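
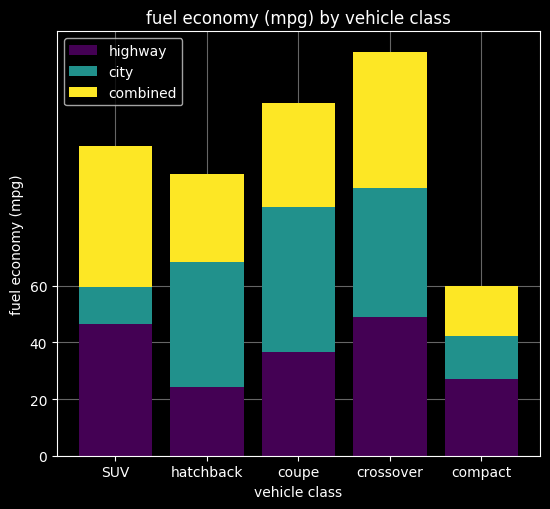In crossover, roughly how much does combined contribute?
≈ 40

combined top ≈ 140, bottom ≈ 100; segment ≈ 40.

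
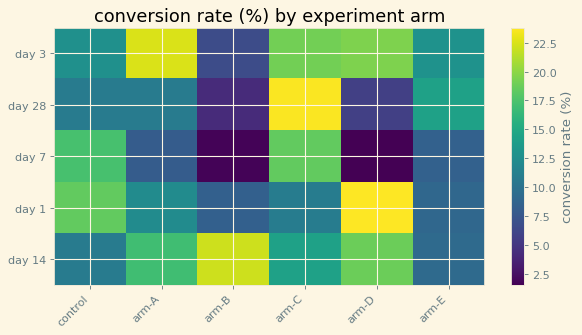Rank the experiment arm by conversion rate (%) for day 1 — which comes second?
control

Top 3 for day 1: arm-D ≈ 24, control ≈ 18, arm-A ≈ 12.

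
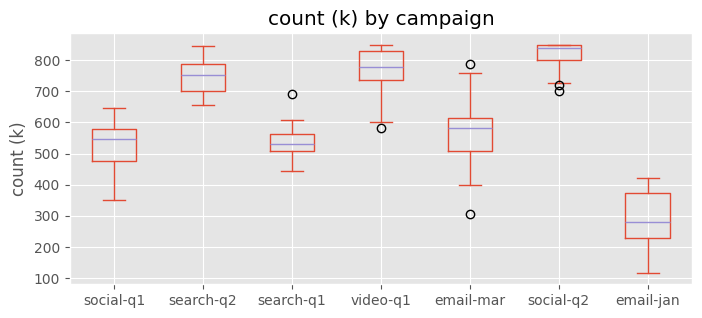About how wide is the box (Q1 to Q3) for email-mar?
≈ 100

Q3 ≈ 600, Q1 ≈ 500; IQR ≈ 100.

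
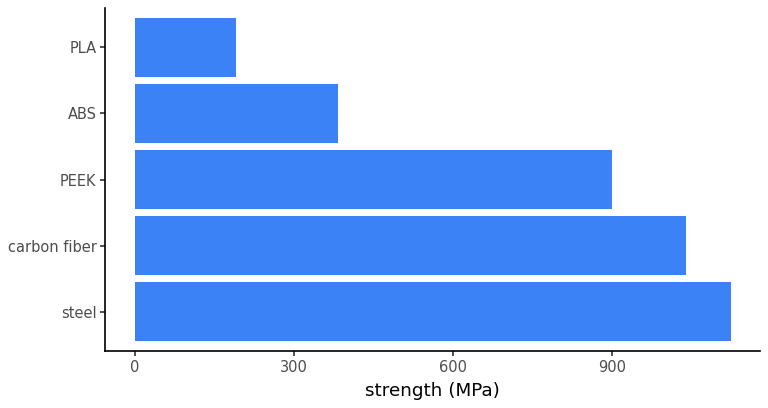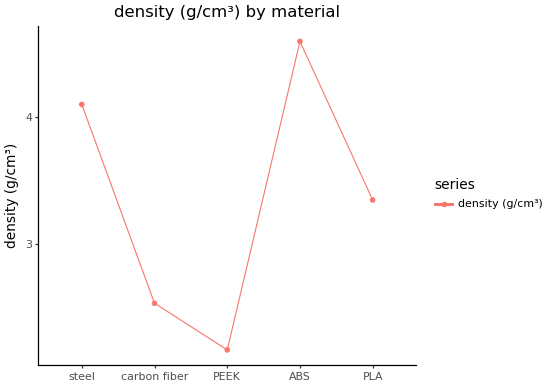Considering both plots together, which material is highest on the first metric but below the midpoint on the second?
Chart 2 median density (g/cm³) ≈ 3.5; below-median materials: carbon fiber, PEEK. Among those, carbon fiber has the highest strength (MPa) (≈ 1000).

carbon fiber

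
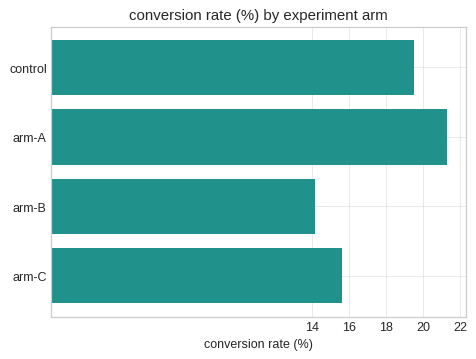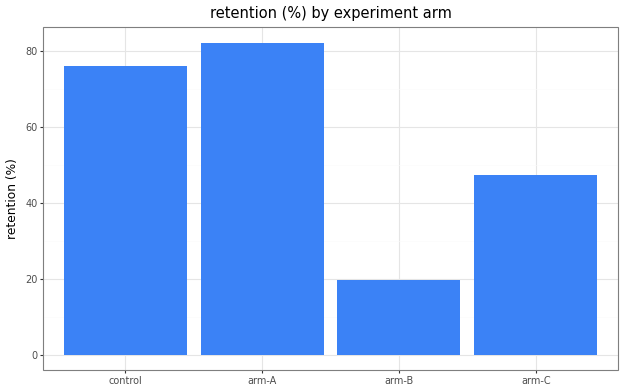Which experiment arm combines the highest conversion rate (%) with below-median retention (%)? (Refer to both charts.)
arm-C

Chart 2 median retention (%) ≈ 60; below-median experiment arms: arm-B, arm-C. Among those, arm-C has the highest conversion rate (%) (≈ 16).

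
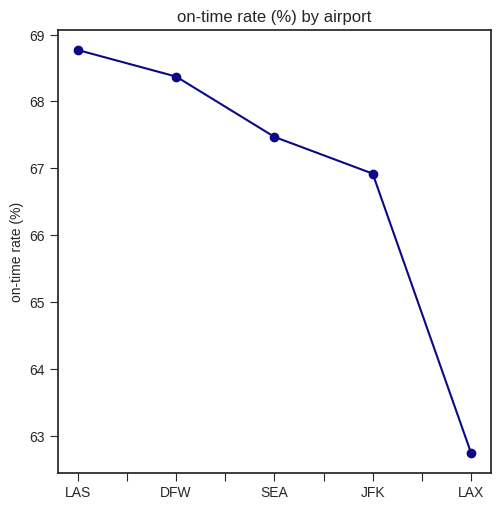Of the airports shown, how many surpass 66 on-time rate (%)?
Above 66: LAS, DFW, SEA, JFK.

4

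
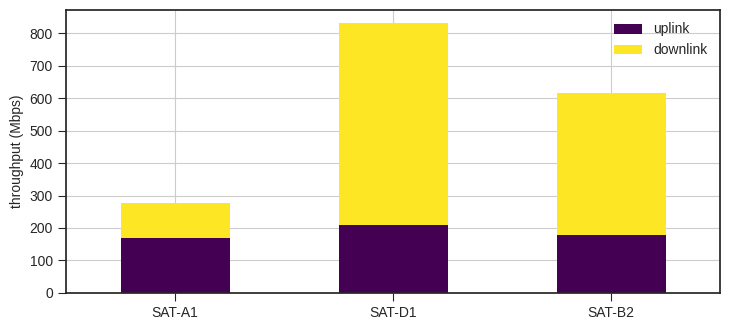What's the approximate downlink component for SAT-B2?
downlink top ≈ 600, bottom ≈ 200; segment ≈ 400.

≈ 400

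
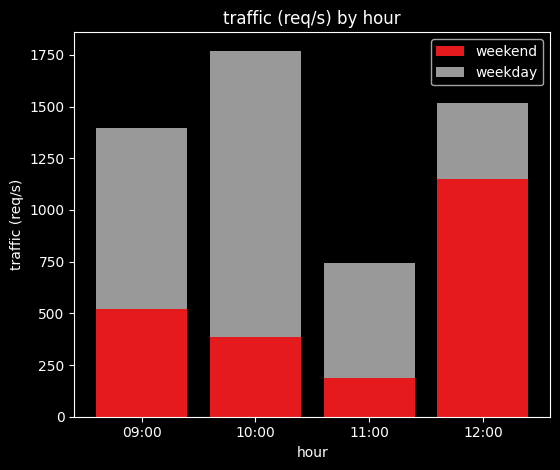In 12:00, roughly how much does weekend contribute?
≈ 1200

weekend top ≈ 1200, bottom ≈ 0; segment ≈ 1200.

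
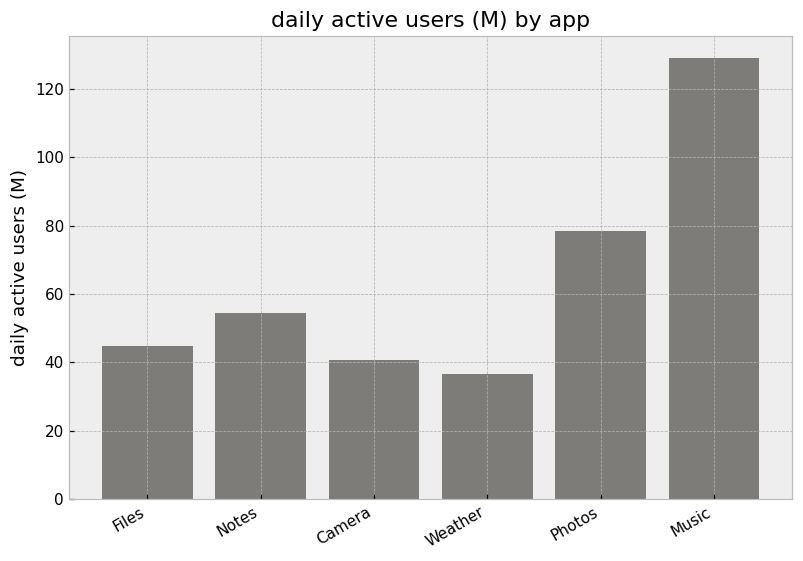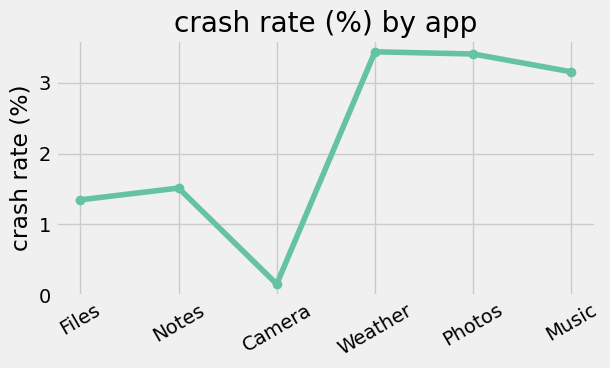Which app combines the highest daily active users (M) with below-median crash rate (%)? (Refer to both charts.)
Notes

Chart 2 median crash rate (%) ≈ 2.5; below-median apps: Files, Notes, Camera. Among those, Notes has the highest daily active users (M) (≈ 60).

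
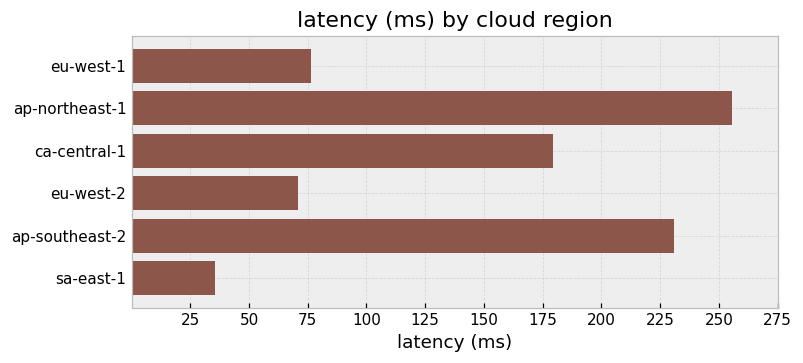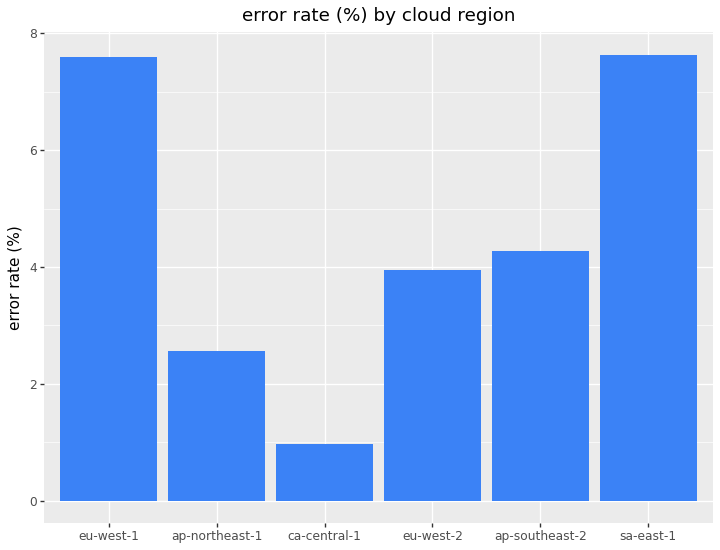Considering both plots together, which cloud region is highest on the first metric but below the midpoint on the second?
Chart 2 median error rate (%) ≈ 4; below-median cloud regions: ap-northeast-1, ca-central-1, eu-west-2. Among those, ap-northeast-1 has the highest latency (ms) (≈ 250).

ap-northeast-1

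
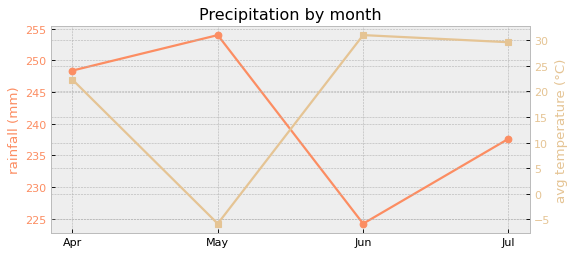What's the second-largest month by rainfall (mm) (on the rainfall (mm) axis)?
Apr

Top 3 (on the rainfall (mm) axis): May ≈ 255, Apr ≈ 250, Jul ≈ 240.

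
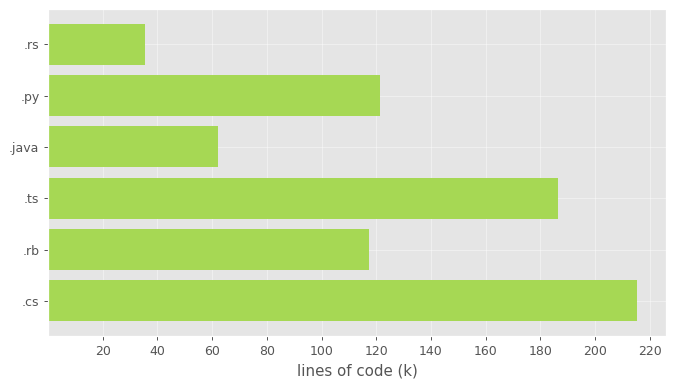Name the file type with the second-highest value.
Top 3: .cs ≈ 220, .ts ≈ 180, .py ≈ 120.

.ts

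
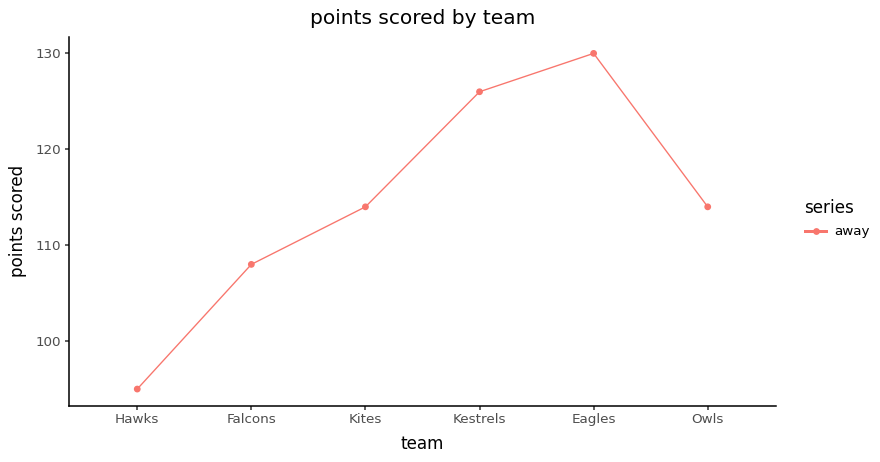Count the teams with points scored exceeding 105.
Above 105: Falcons, Kites, Kestrels, Eagles, Owls.

5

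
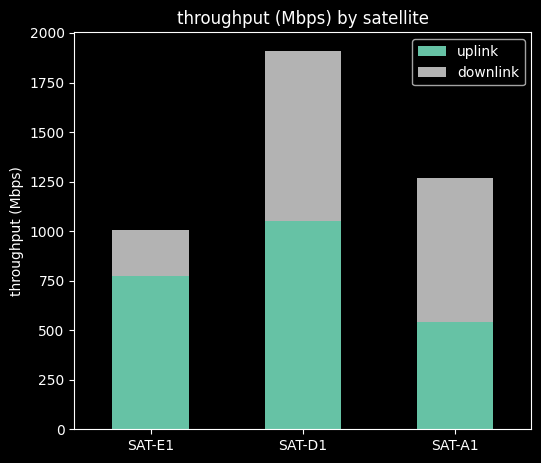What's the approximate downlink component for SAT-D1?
≈ 1000

downlink top ≈ 2000, bottom ≈ 1000; segment ≈ 1000.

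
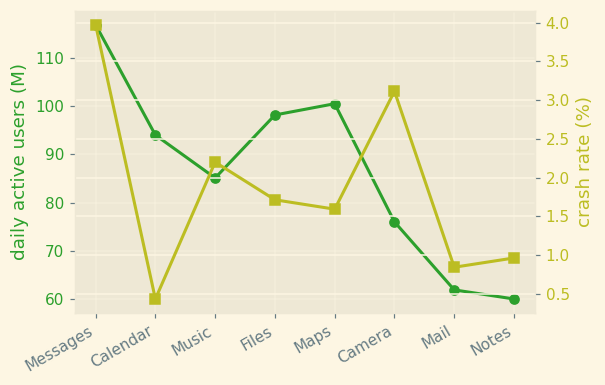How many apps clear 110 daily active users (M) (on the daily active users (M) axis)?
1

Above 110: Messages.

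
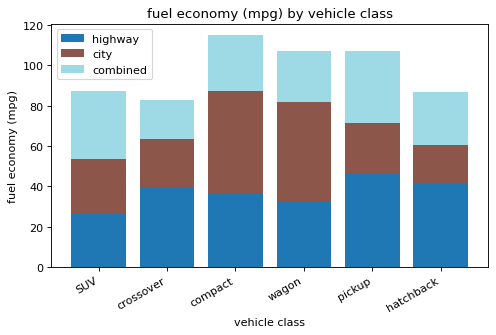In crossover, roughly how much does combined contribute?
combined top ≈ 80, bottom ≈ 60; segment ≈ 20.

≈ 20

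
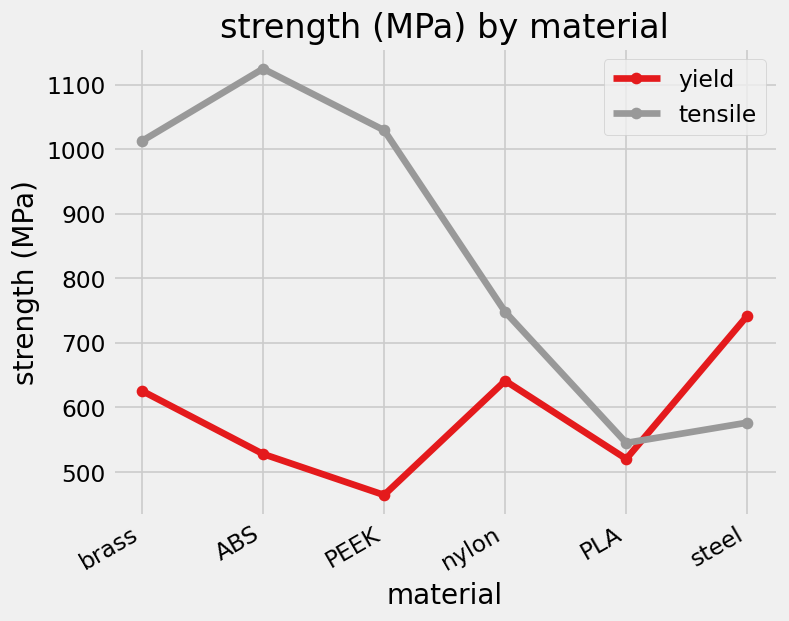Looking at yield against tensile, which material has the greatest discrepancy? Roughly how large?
ABS: yield ≈ 500, tensile ≈ 1100 → gap ≈ 600. Next-largest (PEEK) is only ≈ 500.

ABS, ≈ 600 MPa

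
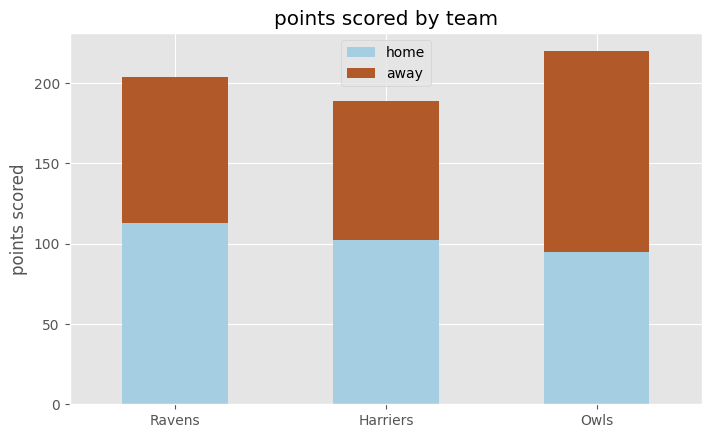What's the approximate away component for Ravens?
≈ 80

away top ≈ 200, bottom ≈ 120; segment ≈ 80.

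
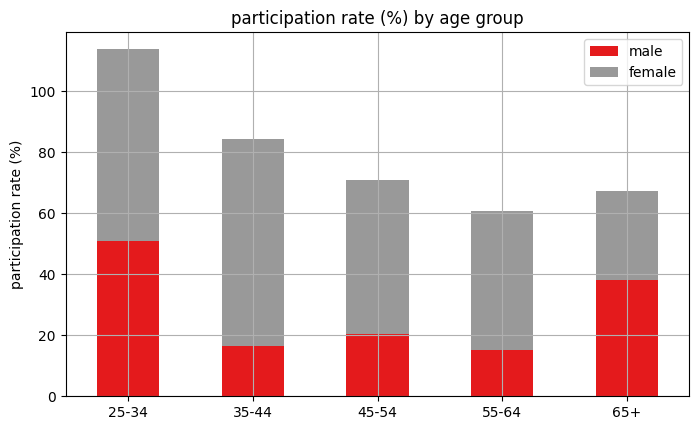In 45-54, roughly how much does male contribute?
male top ≈ 20, bottom ≈ 0; segment ≈ 20.

≈ 20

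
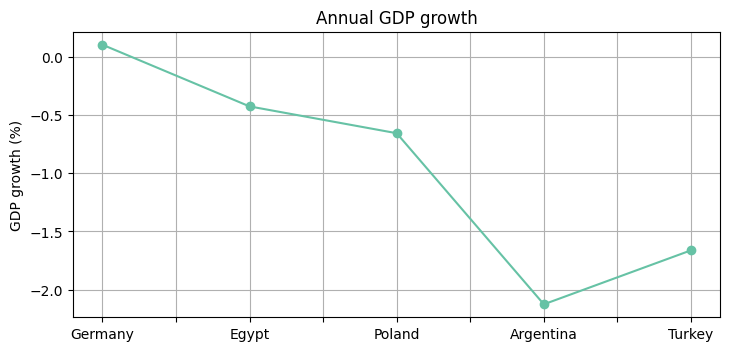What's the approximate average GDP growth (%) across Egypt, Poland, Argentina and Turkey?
≈ -1.2

(-0.4 + -0.6 + -2.2 + -1.6) / 4 ≈ -1.2.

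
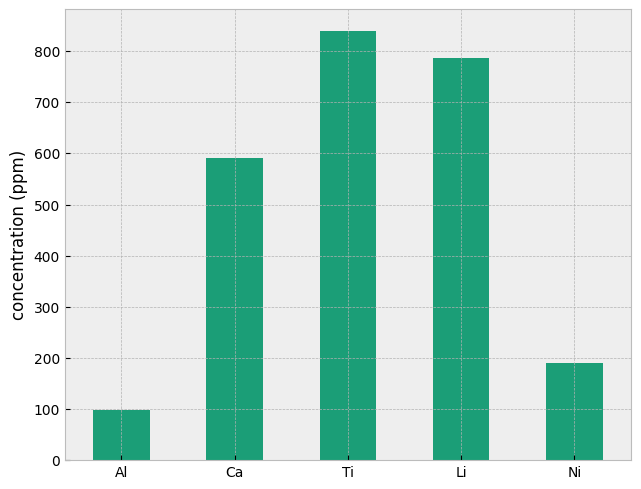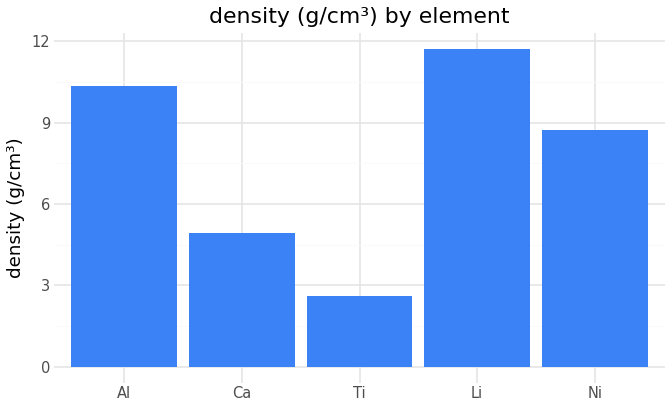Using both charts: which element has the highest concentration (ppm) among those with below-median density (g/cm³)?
Chart 2 median density (g/cm³) ≈ 8; below-median elements: Ca, Ti. Among those, Ti has the highest concentration (ppm) (≈ 800).

Ti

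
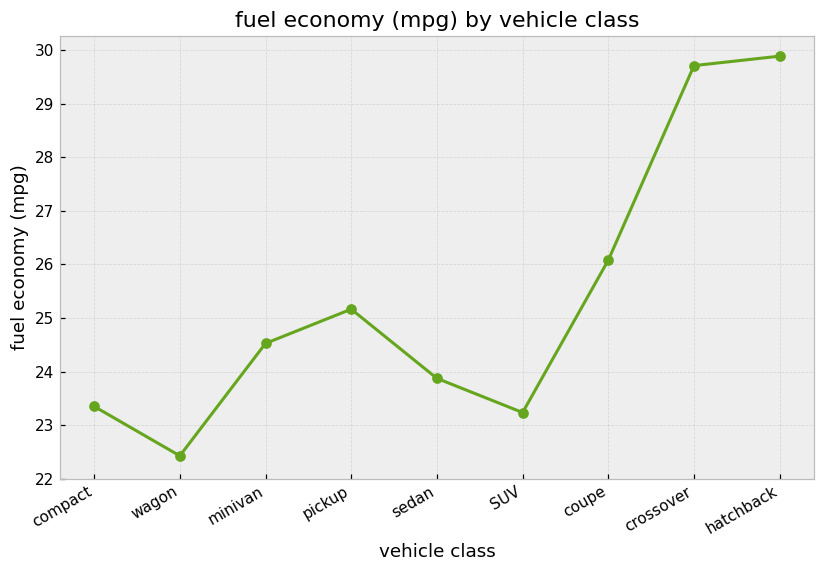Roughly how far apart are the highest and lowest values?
Max hatchback ≈ 30, min wagon ≈ 22; range ≈ 8.

≈ 8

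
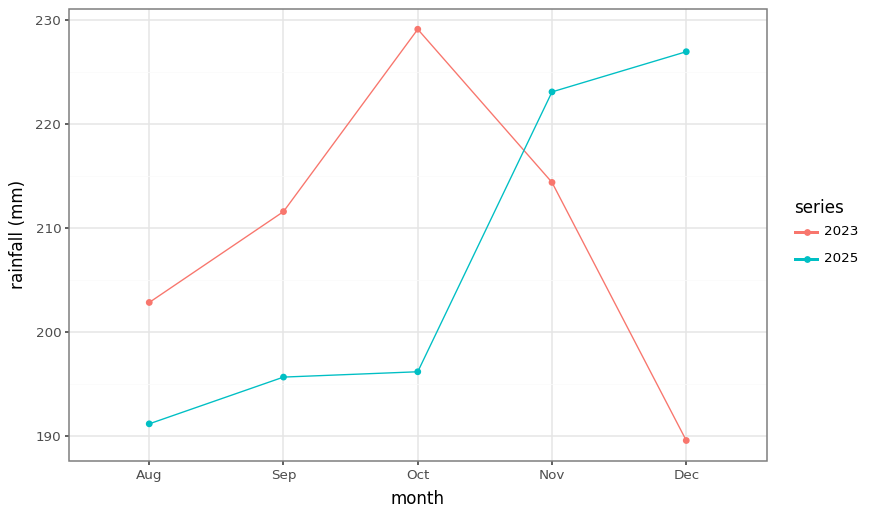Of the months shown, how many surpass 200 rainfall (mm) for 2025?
2

Above 200: Nov, Dec.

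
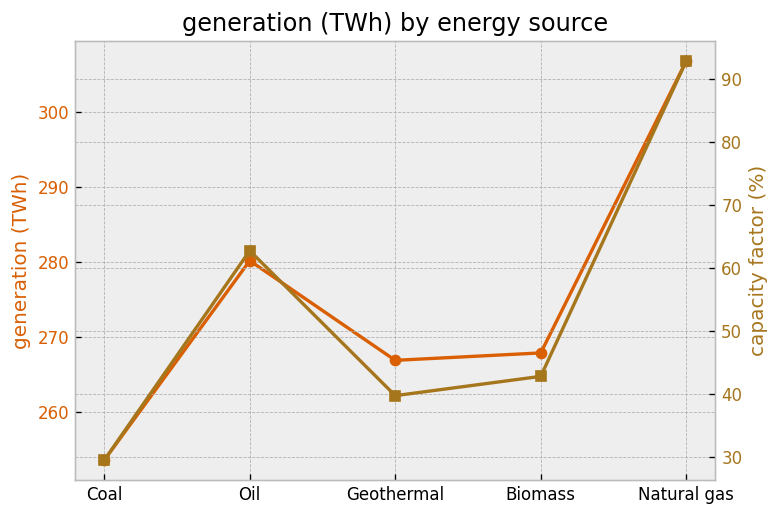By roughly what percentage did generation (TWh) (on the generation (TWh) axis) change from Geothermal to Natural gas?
Geothermal ≈ 265, Natural gas ≈ 305; (305 − 265) / 265 ≈ +15.1%.

≈ +15.1%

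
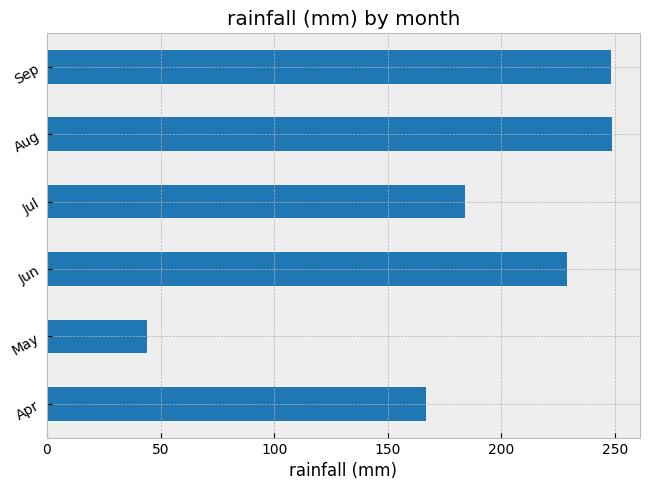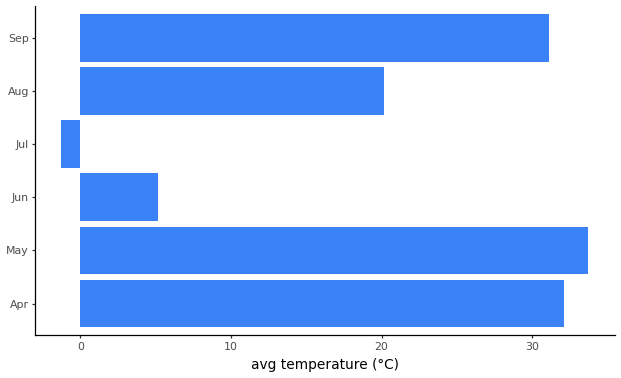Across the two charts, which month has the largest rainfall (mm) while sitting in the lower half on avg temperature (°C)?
Aug

Chart 2 median avg temperature (°C) ≈ 25; below-median months: Jun, Jul, Aug. Among those, Aug has the highest rainfall (mm) (≈ 250).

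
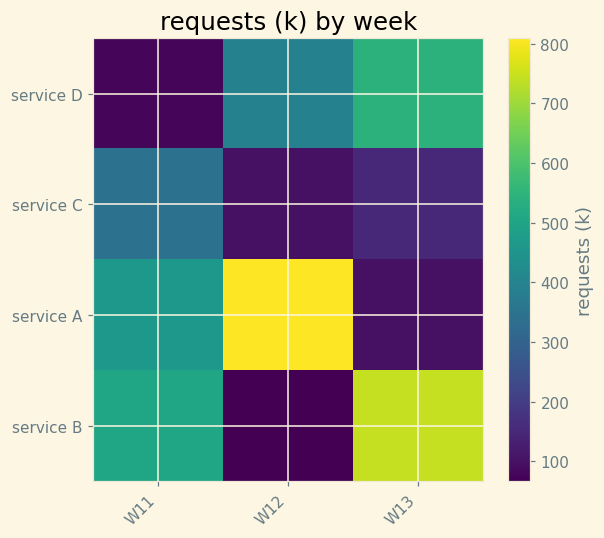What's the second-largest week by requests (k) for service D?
Top 3 for service D: W13 ≈ 500, W12 ≈ 400, W11 ≈ 100.

W12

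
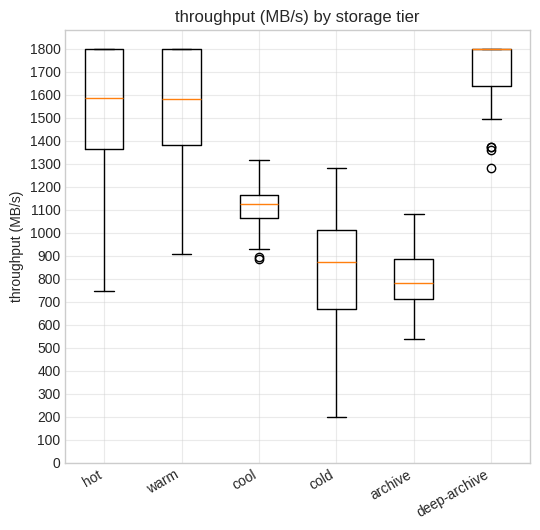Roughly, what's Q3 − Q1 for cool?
≈ 100

Q3 ≈ 1200, Q1 ≈ 1100; IQR ≈ 100.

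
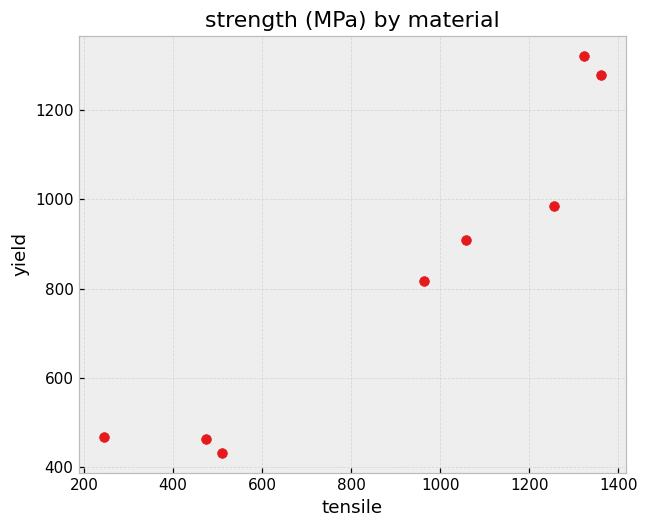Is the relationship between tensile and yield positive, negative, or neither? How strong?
positive, strong

Points are positively correlated; strong (|r| ≈ 1.0).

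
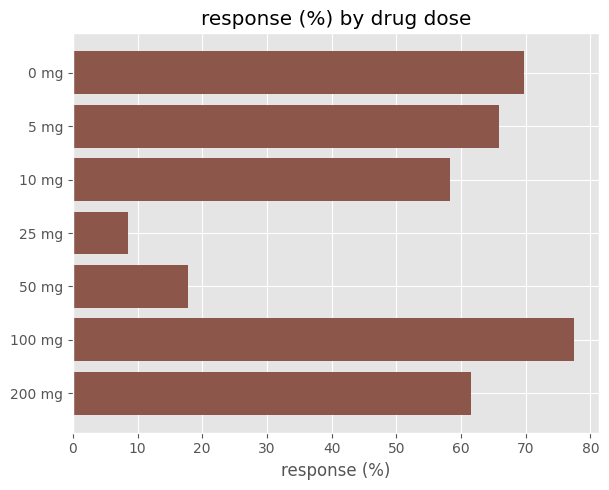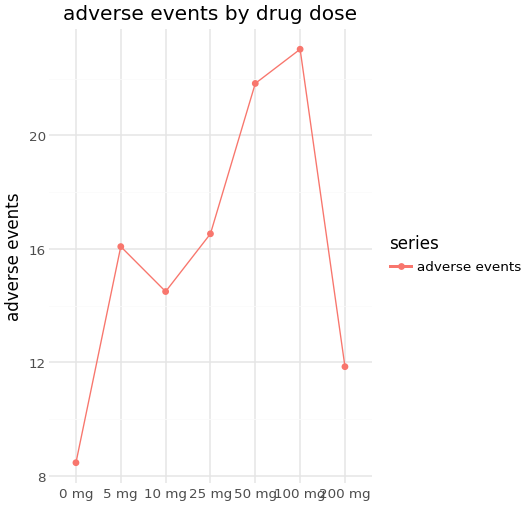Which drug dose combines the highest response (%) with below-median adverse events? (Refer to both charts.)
Chart 2 median adverse events ≈ 15; below-median drug doses: 0 mg, 10 mg, 200 mg. Among those, 0 mg has the highest response (%) (≈ 70).

0 mg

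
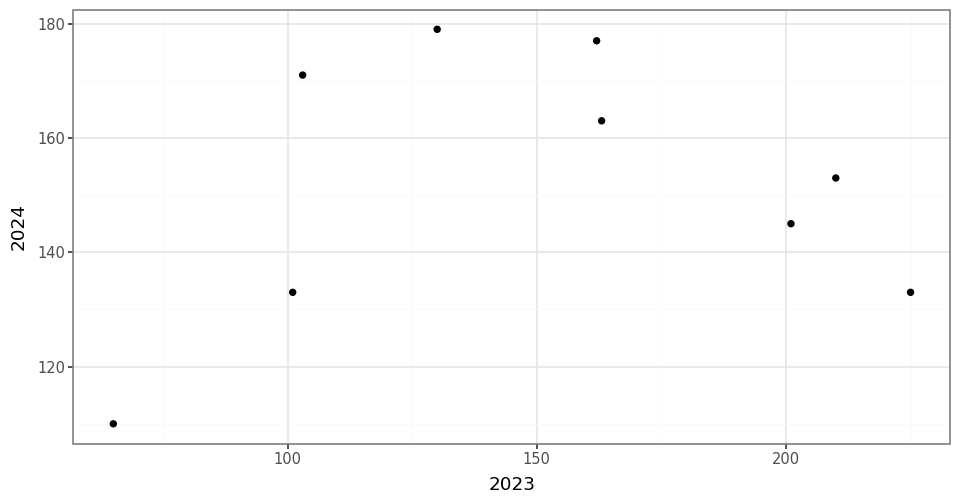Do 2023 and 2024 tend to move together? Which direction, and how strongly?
no clear correlation

Points are roughly uncorrelated; weak (|r| ≈ 0.2).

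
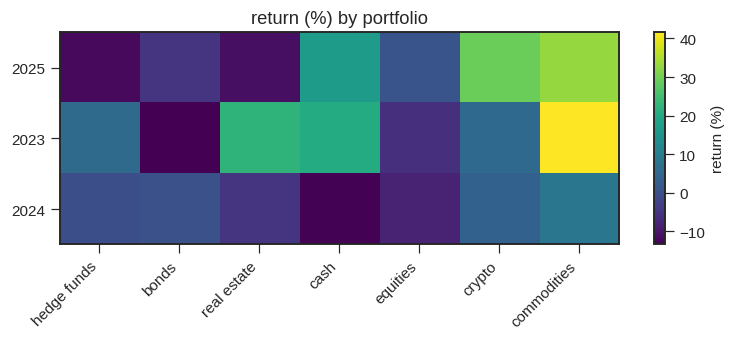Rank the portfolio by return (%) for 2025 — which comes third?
cash

Top 4 for 2025: commodities ≈ 35, crypto ≈ 30, cash ≈ 15, equities ≈ 0.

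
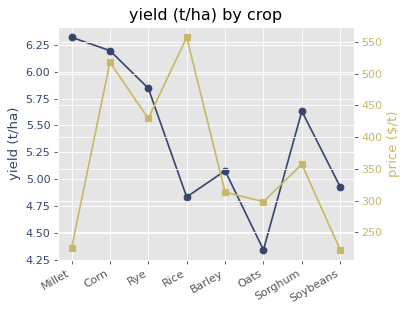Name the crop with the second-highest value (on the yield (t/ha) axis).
Top 3 (on the yield (t/ha) axis): Millet ≈ 6.4, Corn ≈ 6.2, Rye ≈ 5.8.

Corn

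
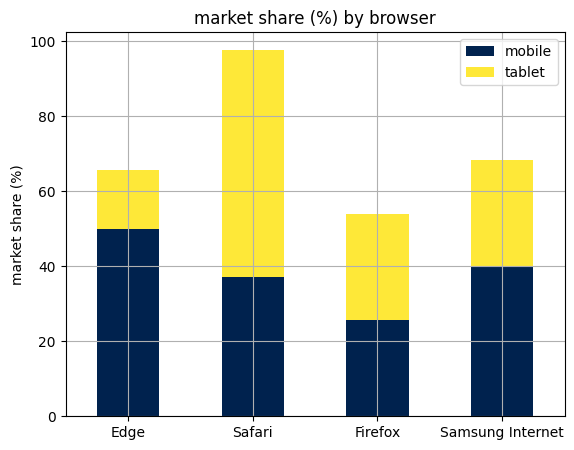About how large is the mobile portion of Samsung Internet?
mobile top ≈ 40, bottom ≈ 0; segment ≈ 40.

≈ 40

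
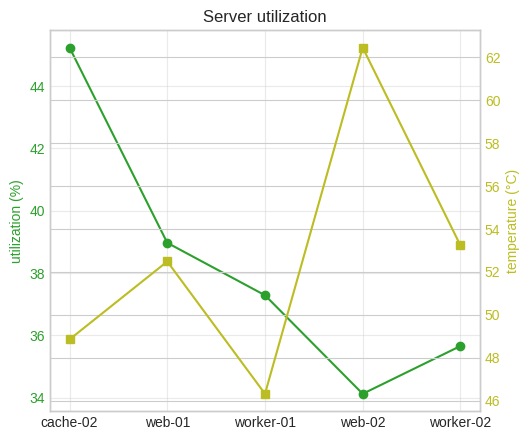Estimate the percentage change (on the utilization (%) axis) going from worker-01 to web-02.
≈ -8.1%

worker-01 ≈ 37, web-02 ≈ 34; (34 − 37) / 37 ≈ -8.1%.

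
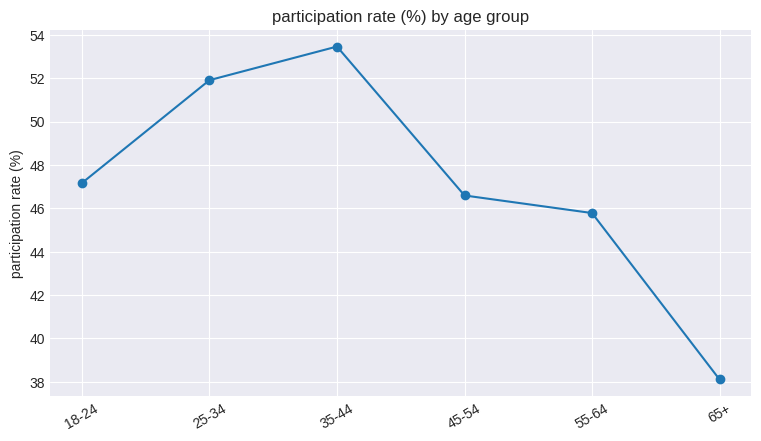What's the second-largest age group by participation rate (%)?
Top 3: 35-44 ≈ 54, 25-34 ≈ 52, 18-24 ≈ 48.

25-34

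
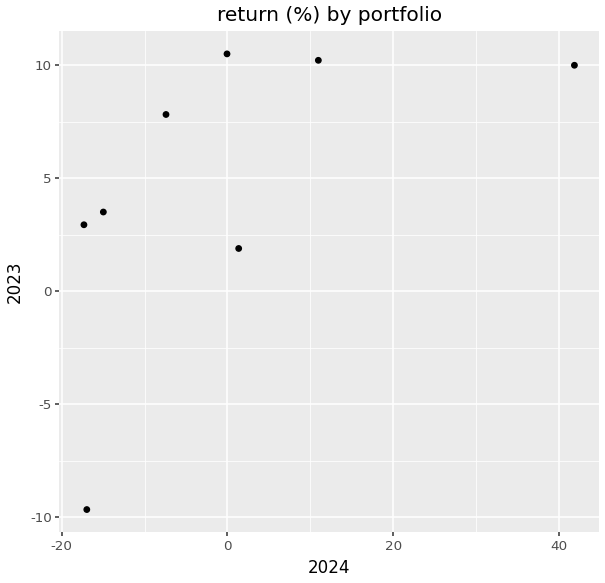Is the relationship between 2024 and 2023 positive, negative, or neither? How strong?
positive, moderate

Points are positively correlated; moderate (|r| ≈ 0.6).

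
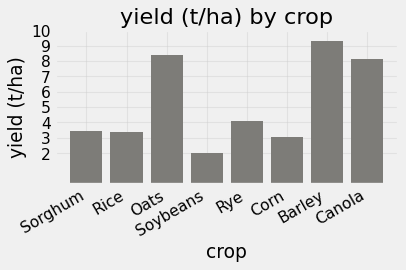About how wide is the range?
Max Barley ≈ 9, min Soybeans ≈ 2; range ≈ 7.

≈ 7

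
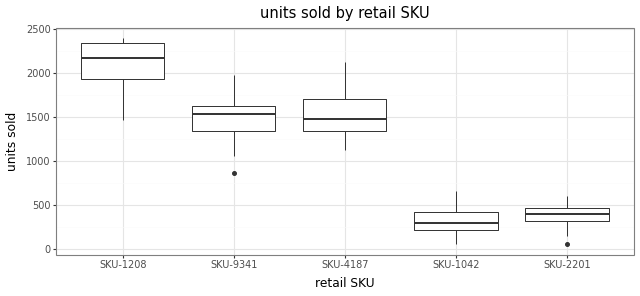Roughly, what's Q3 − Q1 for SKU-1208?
≈ 400

Q3 ≈ 2400, Q1 ≈ 2000; IQR ≈ 400.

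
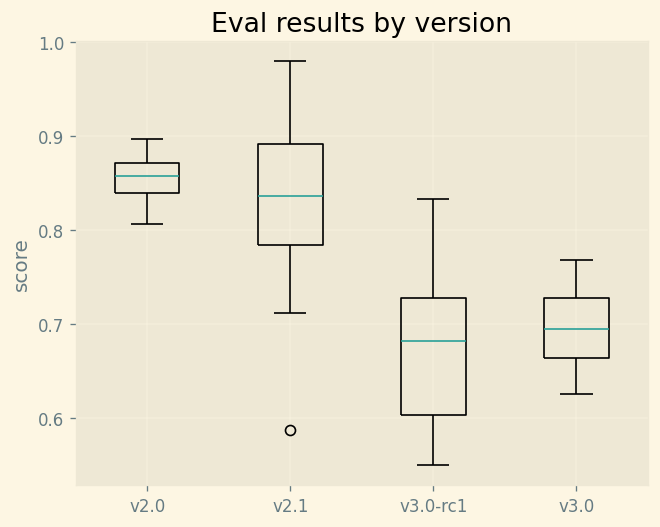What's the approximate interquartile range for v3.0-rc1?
≈ 0.12

Q3 ≈ 0.72, Q1 ≈ 0.60; IQR ≈ 0.12.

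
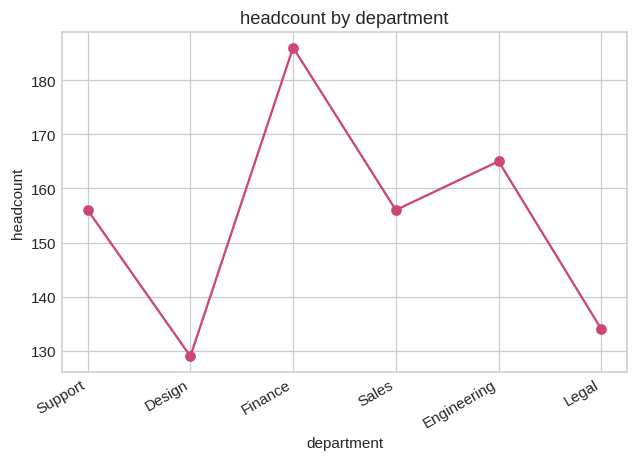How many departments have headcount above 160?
2

Above 160: Finance, Engineering.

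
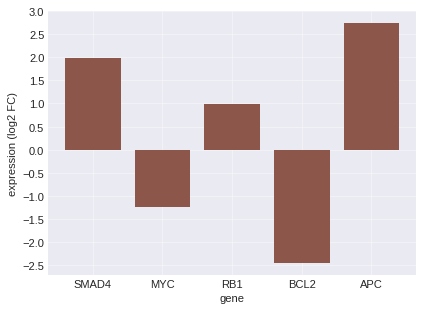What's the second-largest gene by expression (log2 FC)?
SMAD4

Top 3: APC ≈ 2.5, SMAD4 ≈ 2.0, RB1 ≈ 1.0.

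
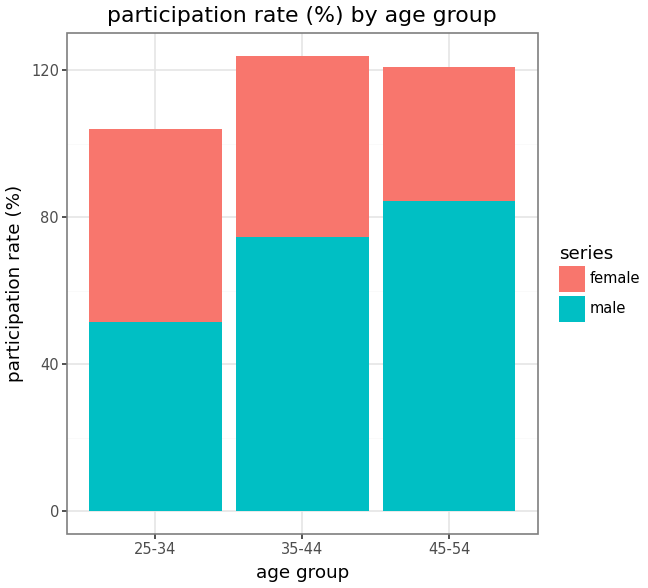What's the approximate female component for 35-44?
female top ≈ 120, bottom ≈ 80; segment ≈ 40.

≈ 40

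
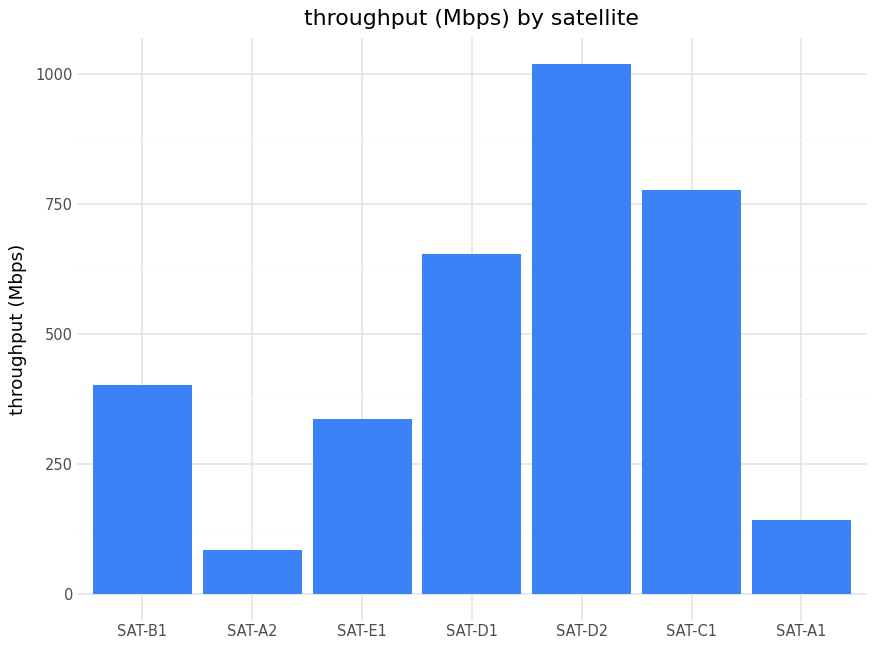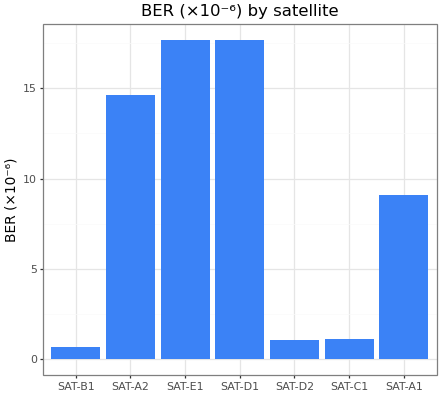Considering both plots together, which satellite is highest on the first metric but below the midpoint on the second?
SAT-D2

Chart 2 median BER (×10⁻⁶) ≈ 10; below-median satellites: SAT-B1, SAT-D2, SAT-C1. Among those, SAT-D2 has the highest throughput (Mbps) (≈ 1000).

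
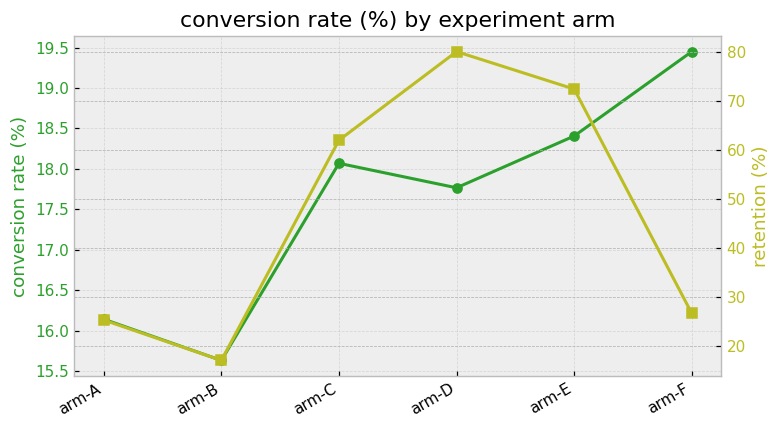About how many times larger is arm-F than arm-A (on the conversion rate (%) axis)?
≈ 1.22×

arm-F ≈ 19.5, arm-A ≈ 16.0; 19.5/16.0 ≈ 1.22.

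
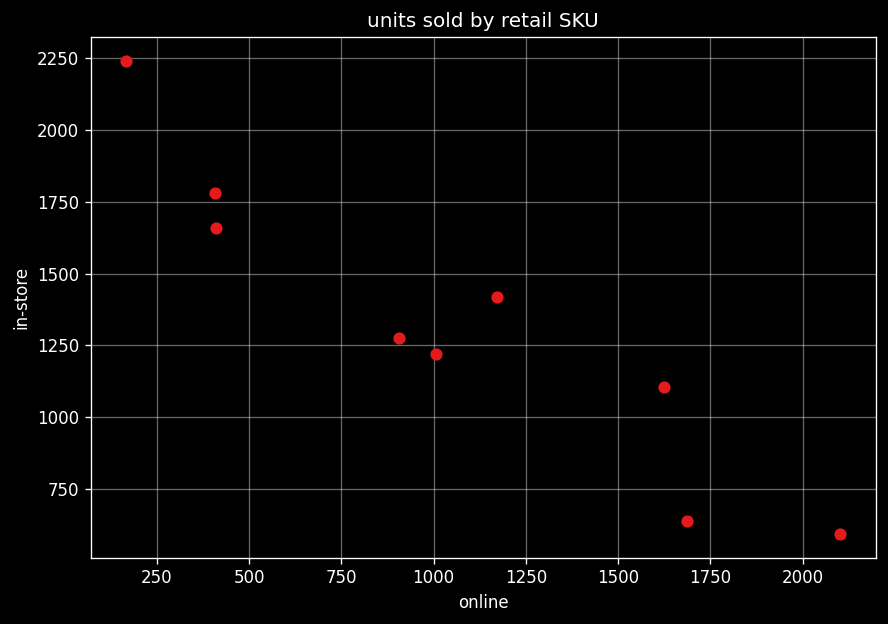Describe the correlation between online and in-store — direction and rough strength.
negative, strong

Points are negatively correlated; strong (|r| ≈ 0.9).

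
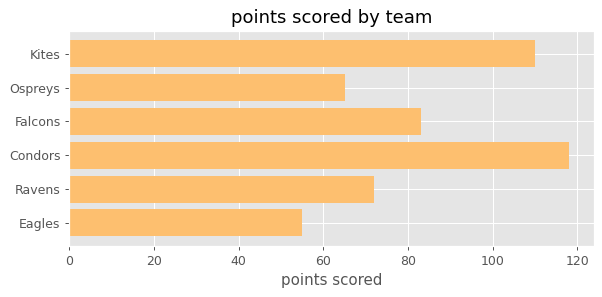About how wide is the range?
Max Condors ≈ 120, min Eagles ≈ 60; range ≈ 60.

≈ 60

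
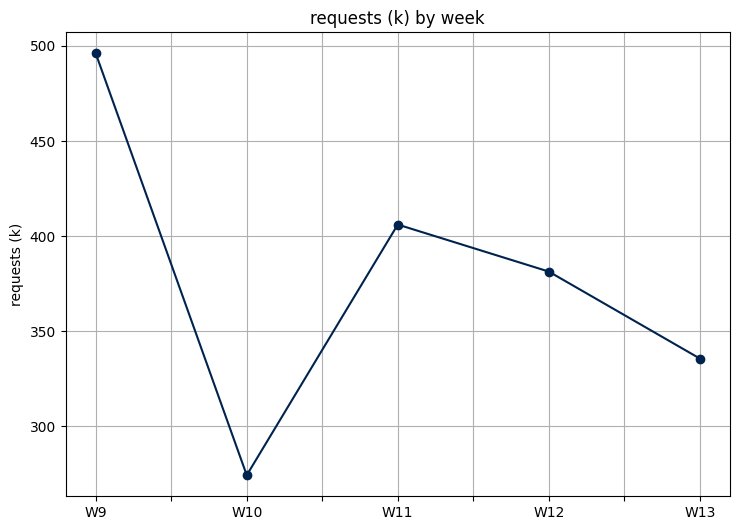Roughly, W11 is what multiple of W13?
W11 ≈ 400, W13 ≈ 340; 400/340 ≈ 1.18.

≈ 1.18×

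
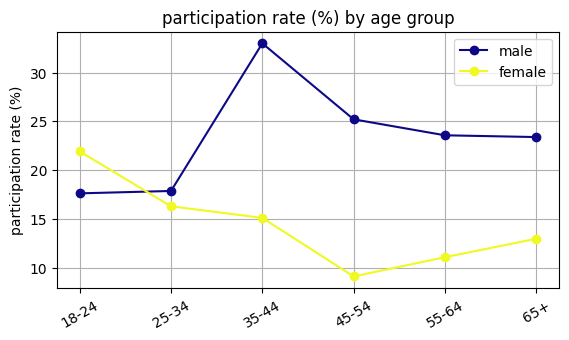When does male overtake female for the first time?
25-34

18-24: male ≈ 18 vs female ≈ 22 (not yet); 25-34: male ≈ 18 vs female ≈ 16 (first crossover).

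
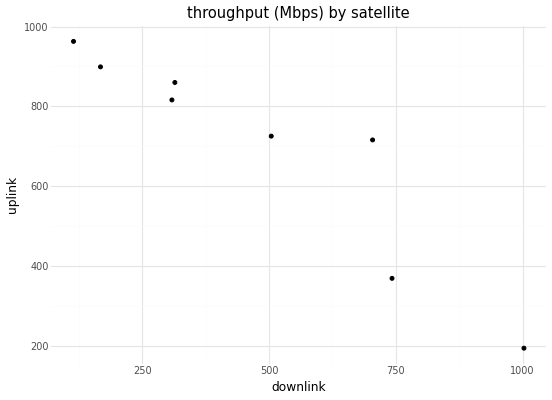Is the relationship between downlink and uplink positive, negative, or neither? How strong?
negative, strong

Points are negatively correlated; strong (|r| ≈ 0.9).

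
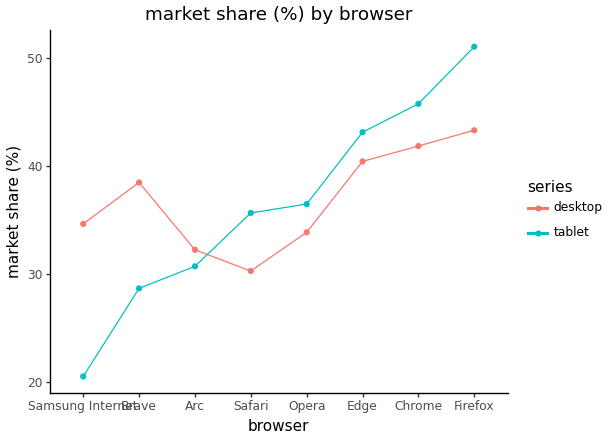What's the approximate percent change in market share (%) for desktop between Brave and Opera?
Brave ≈ 40, Opera ≈ 35; (35 − 40) / 40 ≈ -12.5%.

≈ -12.5%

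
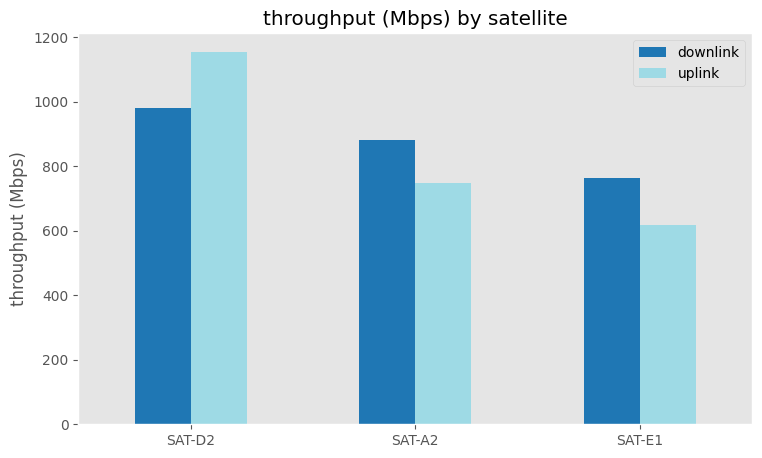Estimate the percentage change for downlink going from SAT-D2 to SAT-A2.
≈ -10%

SAT-D2 ≈ 1000, SAT-A2 ≈ 900; (900 − 1000) / 1000 ≈ -10%.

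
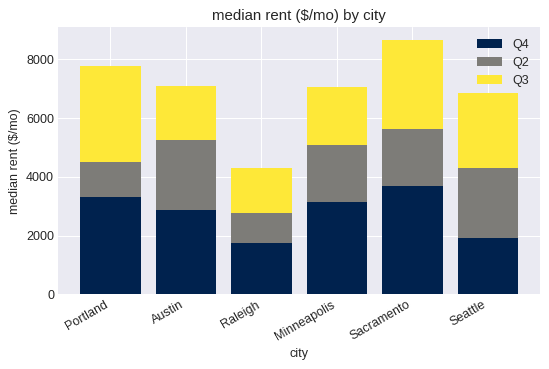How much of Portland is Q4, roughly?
≈ 3000

Q4 top ≈ 3000, bottom ≈ 0; segment ≈ 3000.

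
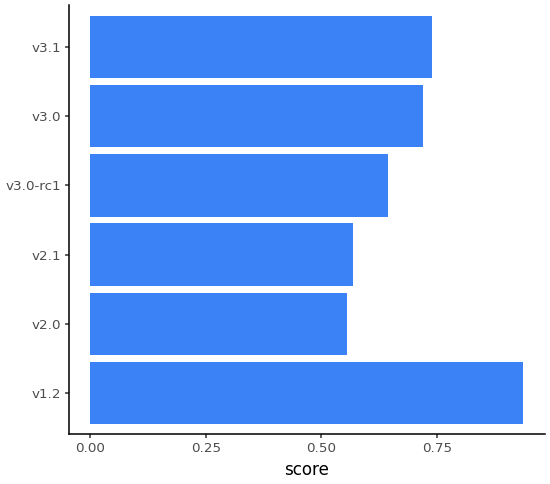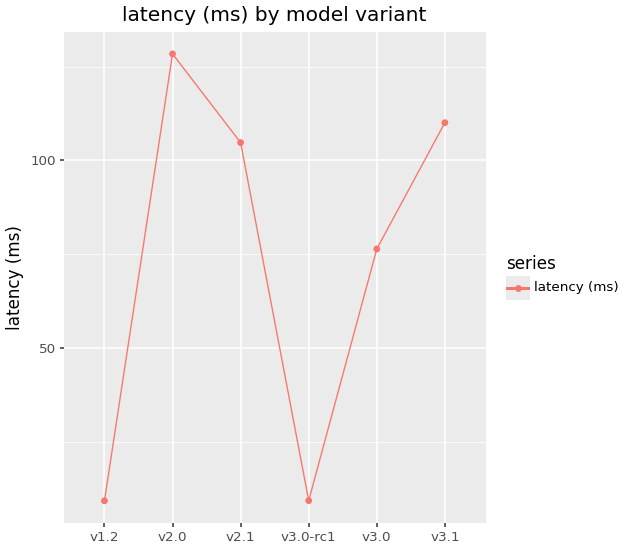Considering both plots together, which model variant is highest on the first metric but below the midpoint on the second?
Chart 2 median latency (ms) ≈ 100; below-median model variants: v1.2, v3.0-rc1, v3.0. Among those, v1.2 has the highest score (≈ 0.9).

v1.2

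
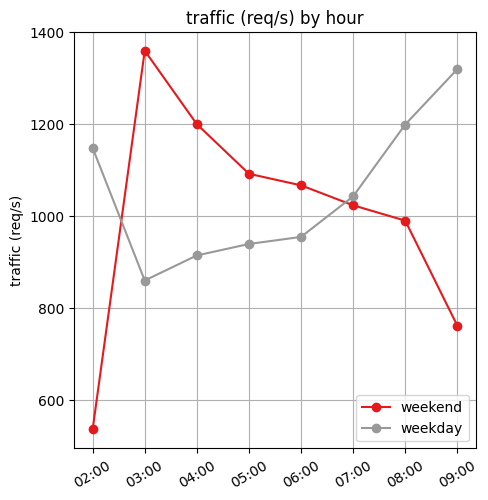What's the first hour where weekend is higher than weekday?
02:00: weekend ≈ 500 vs weekday ≈ 1100 (not yet); 03:00: weekend ≈ 1400 vs weekday ≈ 900 (first crossover).

03:00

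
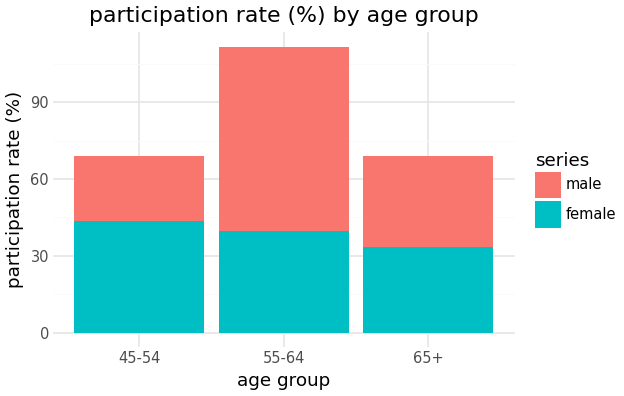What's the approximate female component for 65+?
≈ 30

female top ≈ 30, bottom ≈ 0; segment ≈ 30.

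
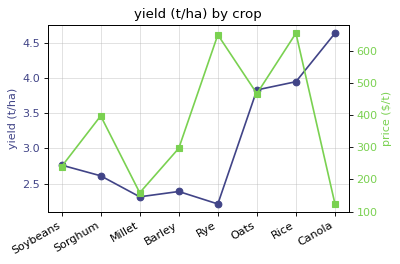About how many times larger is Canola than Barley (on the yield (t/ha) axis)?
Canola ≈ 4.5, Barley ≈ 2.5; 4.5/2.5 ≈ 1.8.

≈ 1.8×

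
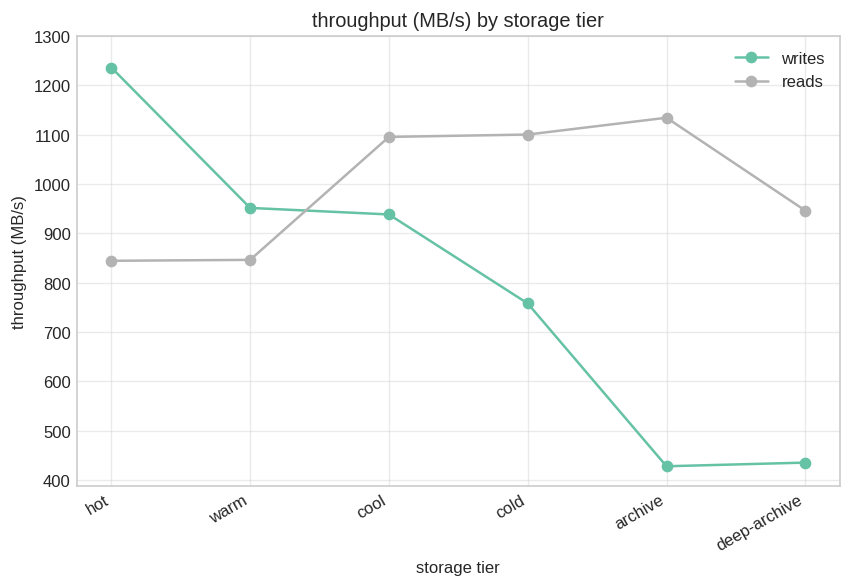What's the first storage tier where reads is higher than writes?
warm: reads ≈ 800 vs writes ≈ 1000 (not yet); cool: reads ≈ 1100 vs writes ≈ 900 (first crossover).

cool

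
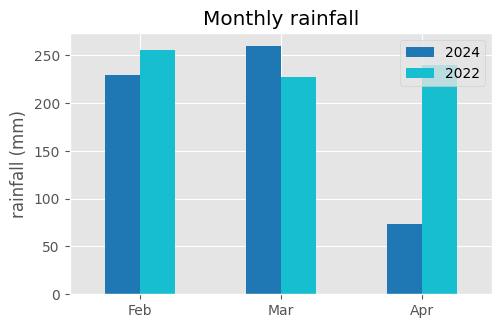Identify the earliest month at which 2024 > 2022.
Feb: 2024 ≈ 225 vs 2022 ≈ 250 (not yet); Mar: 2024 ≈ 250 vs 2022 ≈ 225 (first crossover).

Mar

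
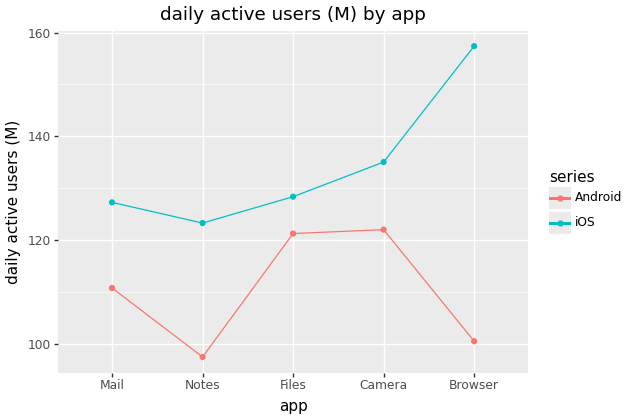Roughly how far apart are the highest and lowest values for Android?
≈ 20

Max Camera ≈ 120, min Notes ≈ 100; range ≈ 20.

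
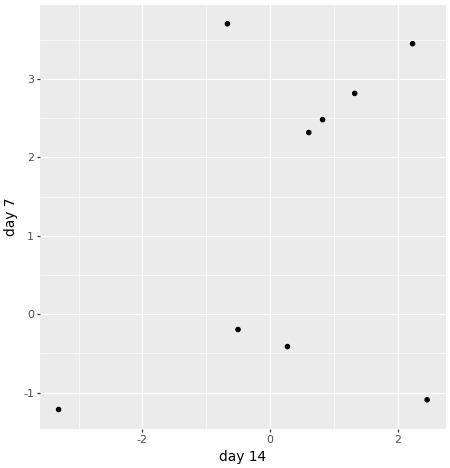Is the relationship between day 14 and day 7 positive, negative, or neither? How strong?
Points are positively correlated; weak (|r| ≈ 0.3).

positive, weak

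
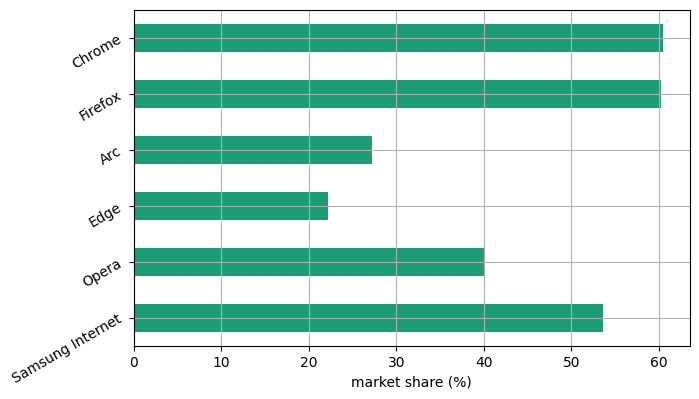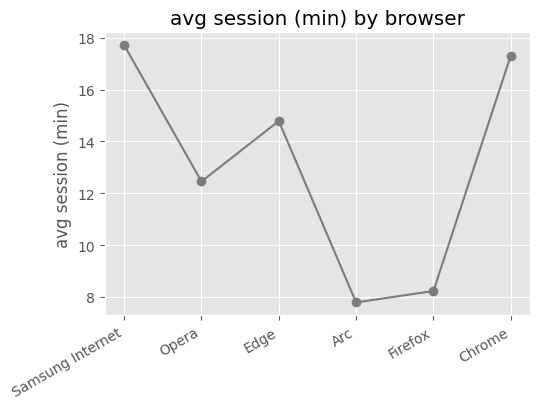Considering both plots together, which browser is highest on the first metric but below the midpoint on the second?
Chart 2 median avg session (min) ≈ 14; below-median browsers: Opera, Arc, Firefox. Among those, Firefox has the highest market share (%) (≈ 60).

Firefox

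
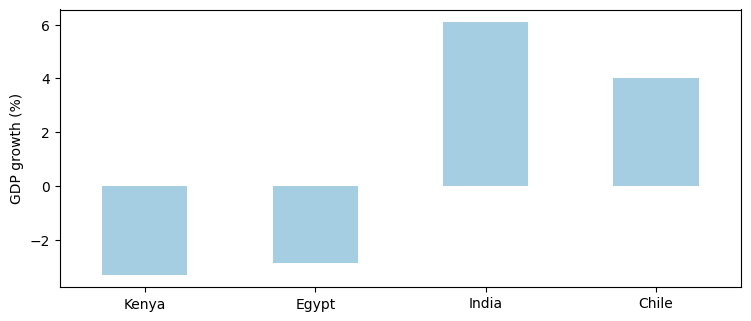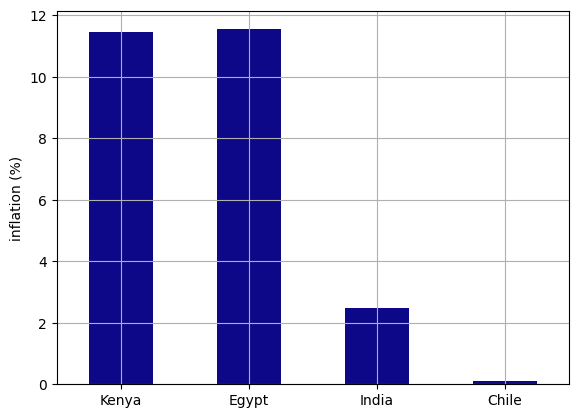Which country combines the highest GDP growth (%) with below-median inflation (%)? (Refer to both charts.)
India

Chart 2 median inflation (%) ≈ 6; below-median countries: India, Chile. Among those, India has the highest GDP growth (%) (≈ 6).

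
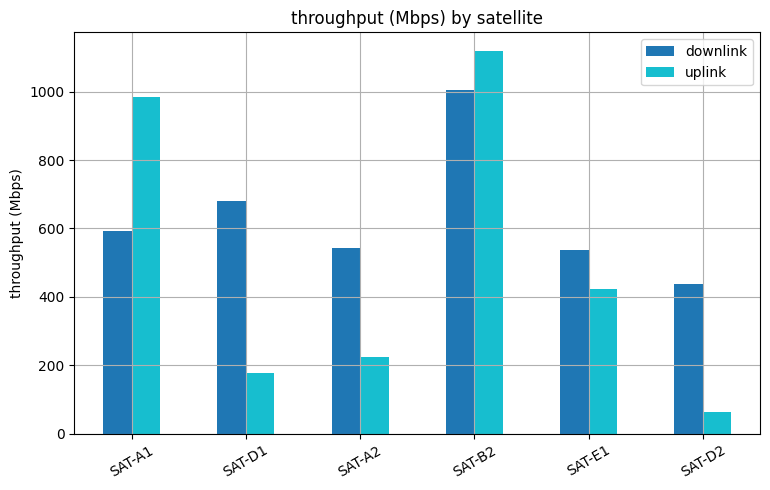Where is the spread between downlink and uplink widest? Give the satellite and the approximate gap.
SAT-D1, ≈ 500 Mbps

SAT-D1: downlink ≈ 700, uplink ≈ 200 → gap ≈ 500. Next-largest (SAT-A1) is only ≈ 400.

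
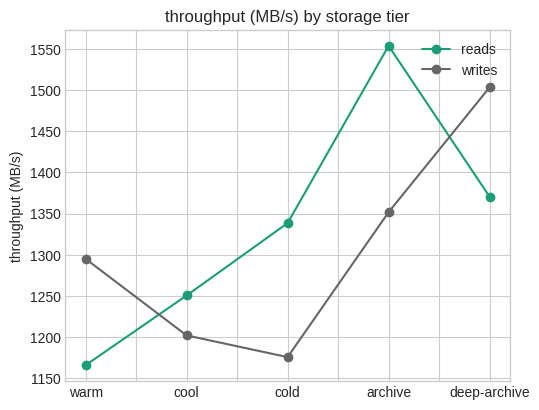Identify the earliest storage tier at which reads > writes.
cool

warm: reads ≈ 1150 vs writes ≈ 1300 (not yet); cool: reads ≈ 1250 vs writes ≈ 1200 (first crossover).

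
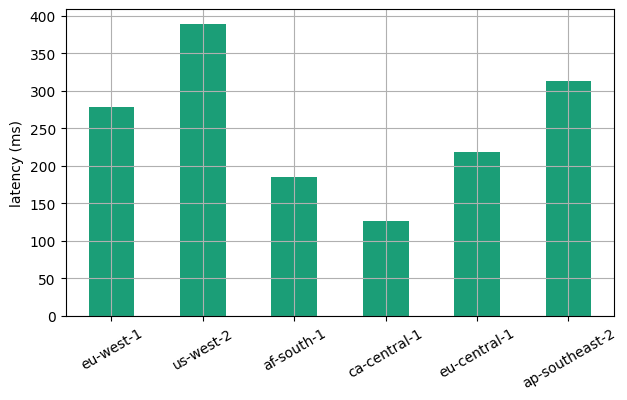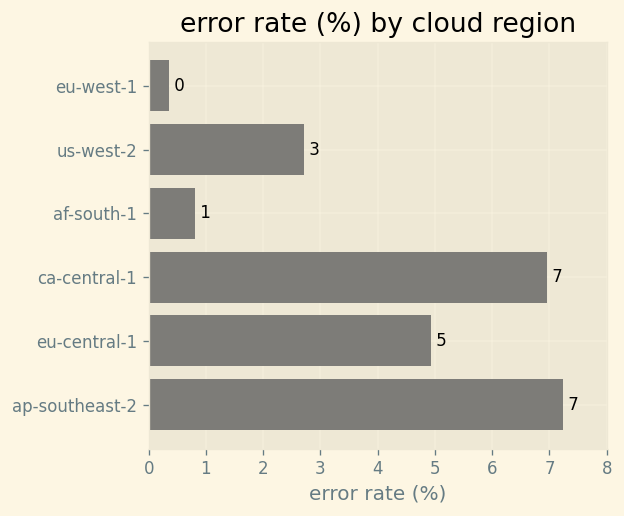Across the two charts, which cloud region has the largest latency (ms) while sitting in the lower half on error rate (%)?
Chart 2 median error rate (%) ≈ 4; below-median cloud regions: eu-west-1, us-west-2, af-south-1. Among those, us-west-2 has the highest latency (ms) (≈ 400).

us-west-2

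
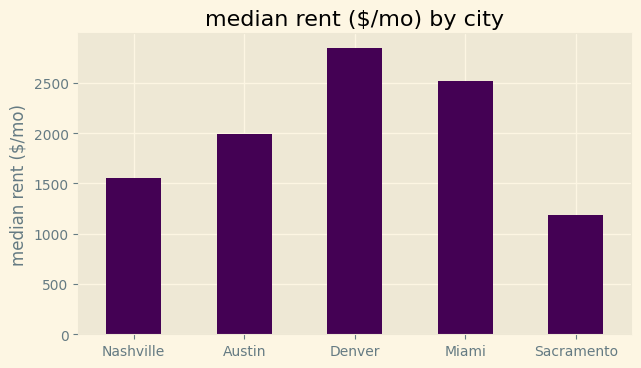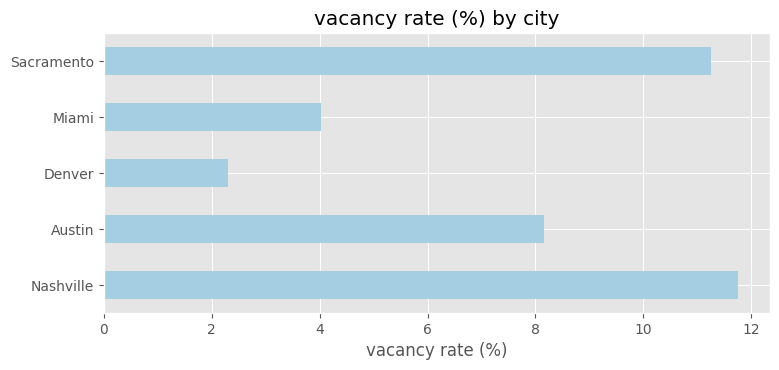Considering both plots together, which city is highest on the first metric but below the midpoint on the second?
Denver

Chart 2 median vacancy rate (%) ≈ 8; below-median cities: Denver, Miami. Among those, Denver has the highest median rent ($/mo) (≈ 3000).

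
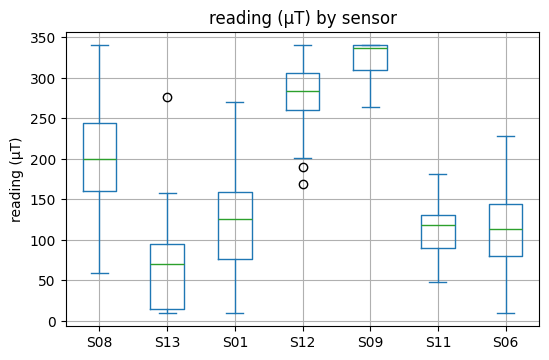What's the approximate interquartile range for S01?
Q3 ≈ 150, Q1 ≈ 75; IQR ≈ 75.

≈ 75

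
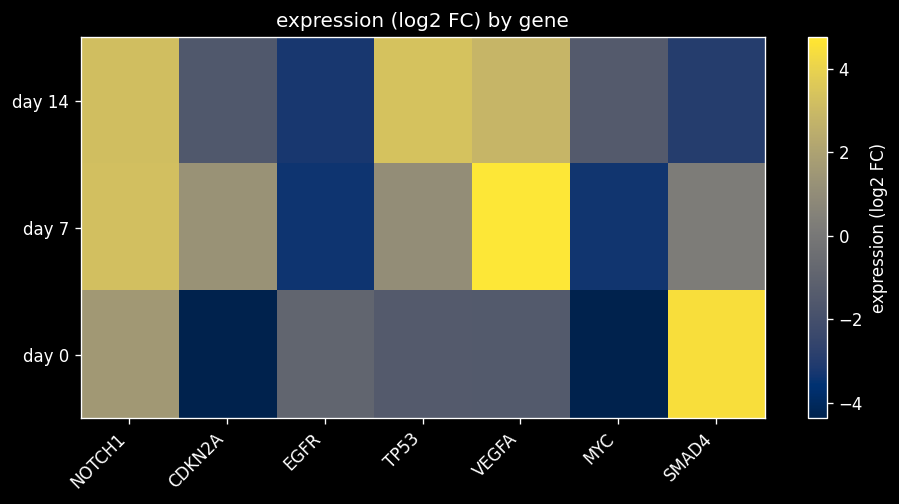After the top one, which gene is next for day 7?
NOTCH1

Top 3 for day 7: VEGFA ≈ 5, NOTCH1 ≈ 3, CDKN2A ≈ 1.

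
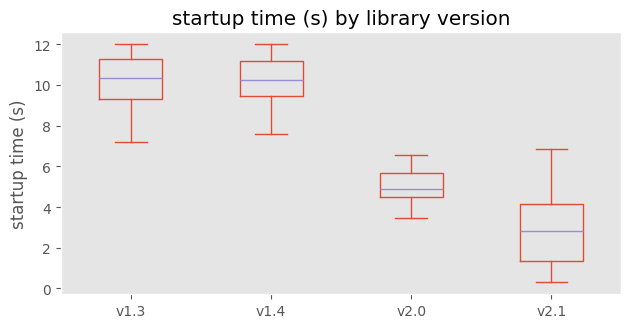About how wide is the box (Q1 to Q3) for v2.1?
Q3 ≈ 4, Q1 ≈ 1; IQR ≈ 3.

≈ 3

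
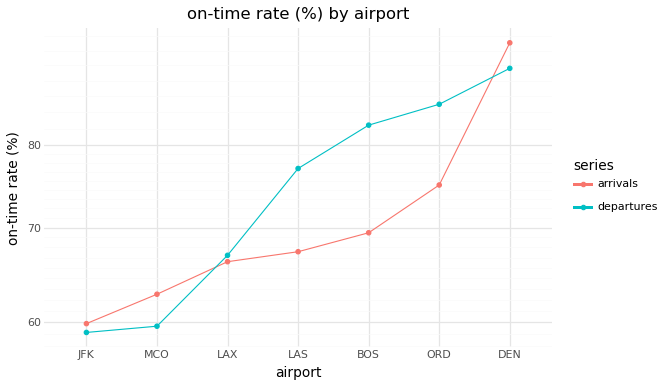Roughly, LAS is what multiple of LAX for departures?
LAS ≈ 75, LAX ≈ 65; 75/65 ≈ 1.15.

≈ 1.15×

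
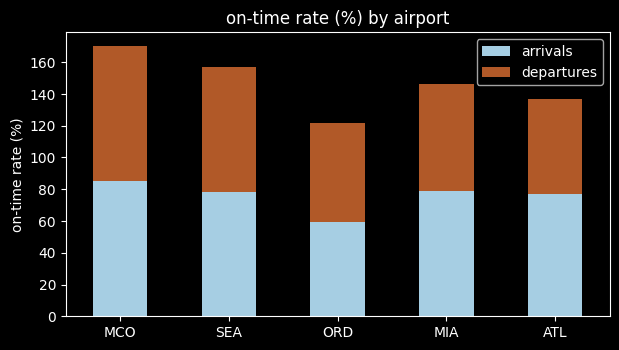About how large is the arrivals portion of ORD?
≈ 60

arrivals top ≈ 60, bottom ≈ 0; segment ≈ 60.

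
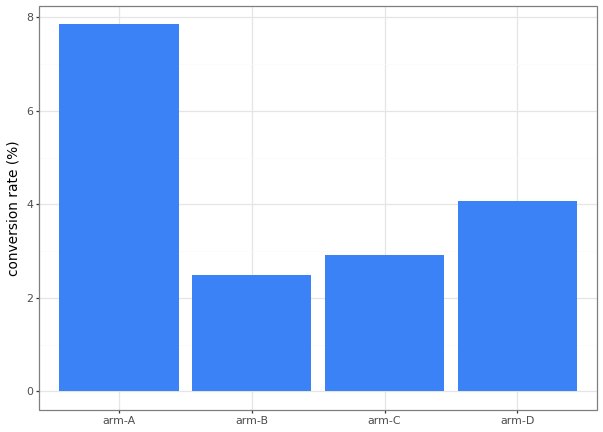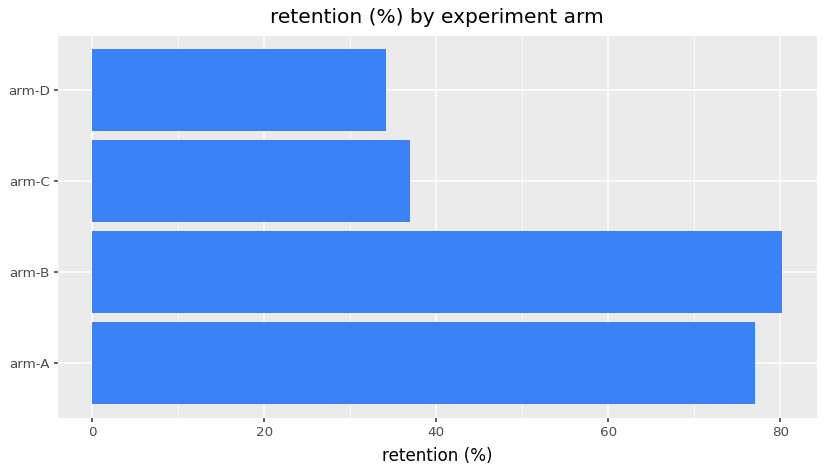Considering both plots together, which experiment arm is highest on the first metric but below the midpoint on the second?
Chart 2 median retention (%) ≈ 60; below-median experiment arms: arm-C, arm-D. Among those, arm-D has the highest conversion rate (%) (≈ 4).

arm-D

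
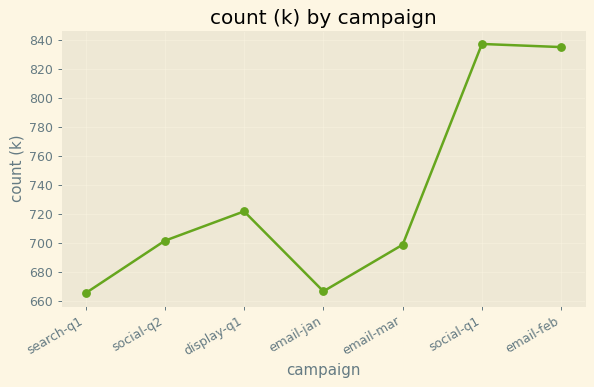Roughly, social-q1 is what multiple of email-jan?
social-q1 ≈ 840, email-jan ≈ 660; 840/660 ≈ 1.27.

≈ 1.27×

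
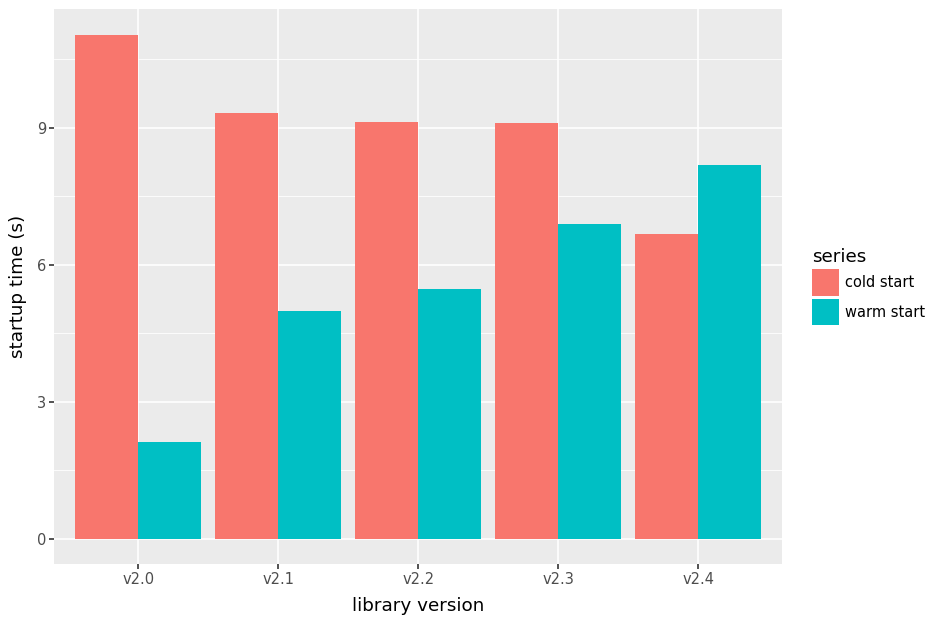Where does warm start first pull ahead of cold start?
v2.3: warm start ≈ 7 vs cold start ≈ 9 (not yet); v2.4: warm start ≈ 8 vs cold start ≈ 7 (first crossover).

v2.4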